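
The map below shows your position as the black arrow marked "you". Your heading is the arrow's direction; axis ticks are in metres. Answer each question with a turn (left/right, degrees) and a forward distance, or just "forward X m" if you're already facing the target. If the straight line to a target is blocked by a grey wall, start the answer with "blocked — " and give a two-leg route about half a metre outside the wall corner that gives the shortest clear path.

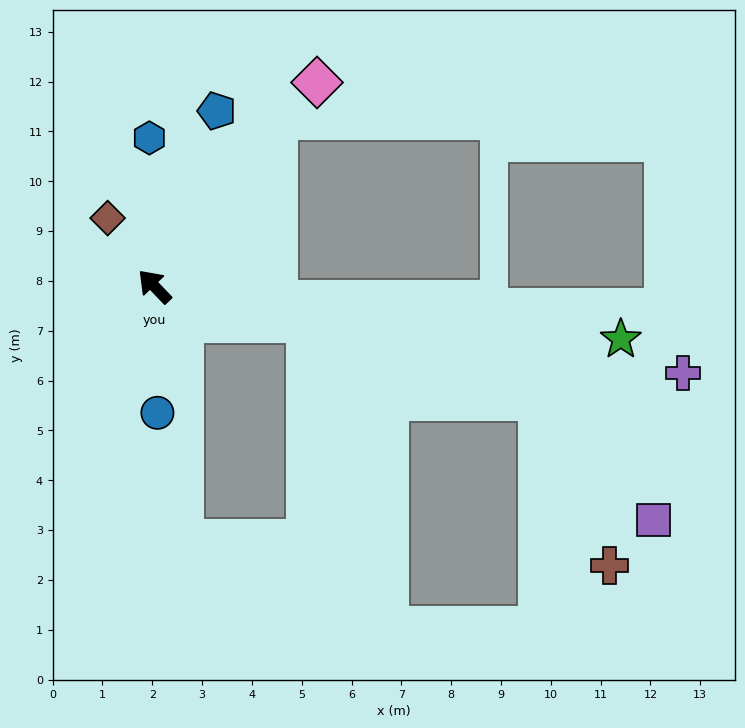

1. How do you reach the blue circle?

turn left 138°, forward 2.5 m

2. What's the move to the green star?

turn right 140°, forward 9.4 m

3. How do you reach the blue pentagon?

turn right 63°, forward 3.7 m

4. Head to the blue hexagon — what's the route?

turn right 42°, forward 3.0 m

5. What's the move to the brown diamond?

turn right 9°, forward 1.7 m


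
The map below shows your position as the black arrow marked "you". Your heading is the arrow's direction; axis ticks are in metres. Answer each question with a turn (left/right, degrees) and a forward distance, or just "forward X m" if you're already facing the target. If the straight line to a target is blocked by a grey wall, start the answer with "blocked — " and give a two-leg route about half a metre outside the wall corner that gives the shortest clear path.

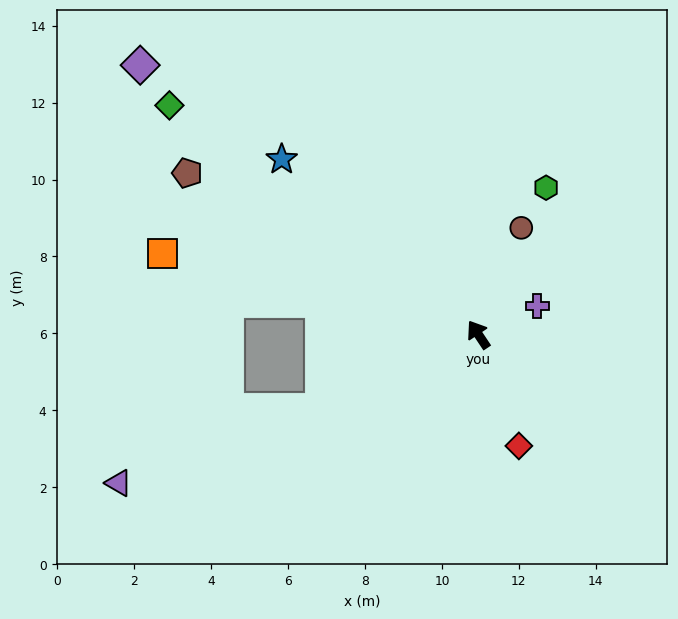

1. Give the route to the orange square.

turn left 42°, forward 8.5 m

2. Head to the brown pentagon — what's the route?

turn left 27°, forward 8.7 m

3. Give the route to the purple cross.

turn right 98°, forward 1.7 m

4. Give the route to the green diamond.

turn left 20°, forward 10.0 m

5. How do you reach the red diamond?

turn left 166°, forward 3.1 m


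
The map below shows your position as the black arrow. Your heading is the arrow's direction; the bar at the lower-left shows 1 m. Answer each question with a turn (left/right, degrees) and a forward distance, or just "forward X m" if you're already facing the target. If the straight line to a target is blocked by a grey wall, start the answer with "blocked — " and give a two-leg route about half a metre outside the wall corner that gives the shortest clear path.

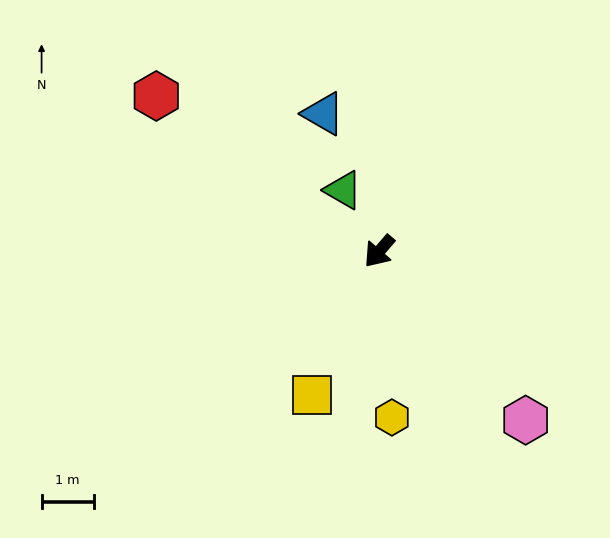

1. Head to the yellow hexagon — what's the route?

turn left 45°, forward 3.2 m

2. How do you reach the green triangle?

turn right 109°, forward 1.4 m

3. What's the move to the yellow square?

turn left 16°, forward 3.0 m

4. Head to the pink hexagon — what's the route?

turn left 82°, forward 4.3 m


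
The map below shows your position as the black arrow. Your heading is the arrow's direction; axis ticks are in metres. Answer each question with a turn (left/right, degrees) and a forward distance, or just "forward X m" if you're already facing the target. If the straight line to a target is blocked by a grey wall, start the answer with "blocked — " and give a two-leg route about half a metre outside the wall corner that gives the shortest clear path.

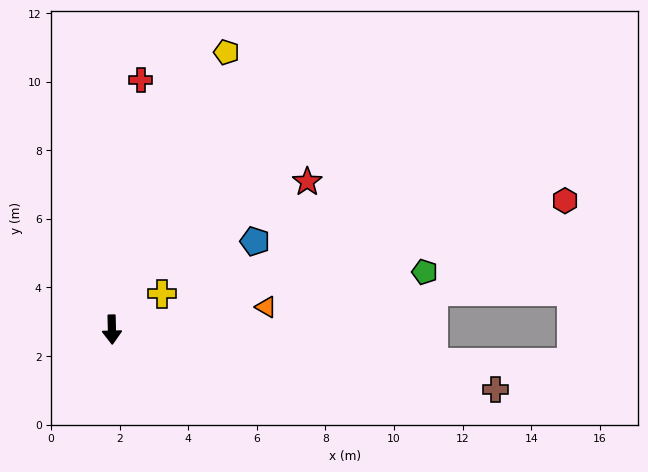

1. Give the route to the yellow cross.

turn left 124°, forward 1.8 m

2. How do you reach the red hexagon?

turn left 104°, forward 13.7 m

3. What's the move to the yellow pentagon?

turn left 156°, forward 8.8 m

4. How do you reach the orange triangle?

turn left 97°, forward 4.5 m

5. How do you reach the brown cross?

turn left 80°, forward 11.3 m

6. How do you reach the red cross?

turn left 172°, forward 7.3 m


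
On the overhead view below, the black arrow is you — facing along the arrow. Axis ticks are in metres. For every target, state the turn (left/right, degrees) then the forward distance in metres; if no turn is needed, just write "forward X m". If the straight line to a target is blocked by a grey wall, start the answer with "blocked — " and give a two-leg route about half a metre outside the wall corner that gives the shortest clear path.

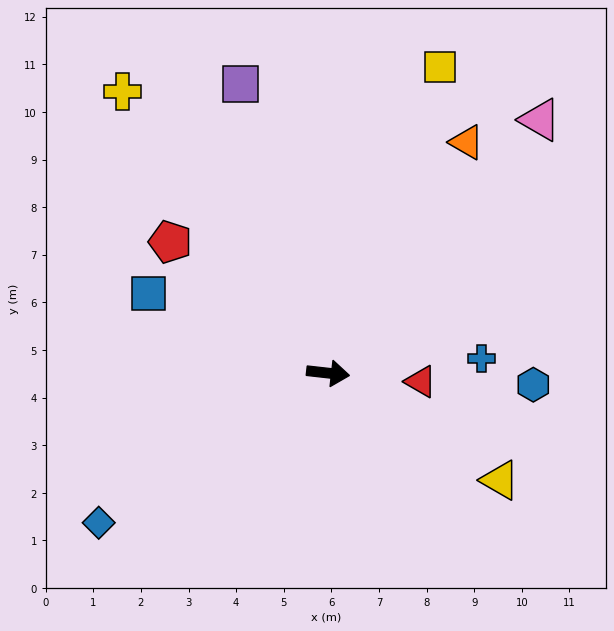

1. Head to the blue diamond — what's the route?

turn right 140°, forward 5.8 m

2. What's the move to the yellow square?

turn left 76°, forward 6.8 m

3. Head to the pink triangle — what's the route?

turn left 56°, forward 6.9 m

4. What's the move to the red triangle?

forward 2.0 m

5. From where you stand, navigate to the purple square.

turn left 113°, forward 6.3 m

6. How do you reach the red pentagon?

turn left 147°, forward 4.3 m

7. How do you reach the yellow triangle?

turn right 26°, forward 4.3 m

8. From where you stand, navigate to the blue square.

turn left 162°, forward 4.1 m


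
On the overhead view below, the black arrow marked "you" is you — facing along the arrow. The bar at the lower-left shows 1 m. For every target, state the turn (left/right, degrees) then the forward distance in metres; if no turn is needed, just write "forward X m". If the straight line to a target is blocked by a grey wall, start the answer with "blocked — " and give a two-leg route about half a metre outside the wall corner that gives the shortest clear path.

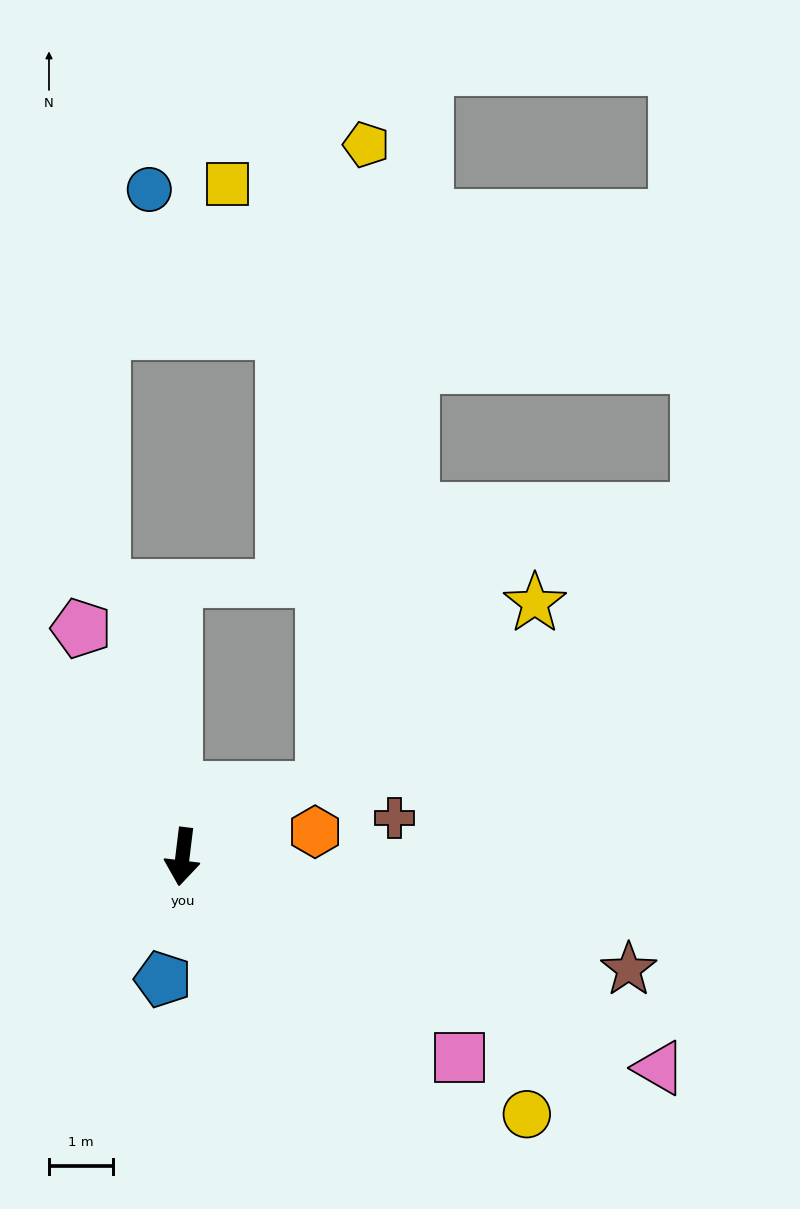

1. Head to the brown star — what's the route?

turn left 83°, forward 7.2 m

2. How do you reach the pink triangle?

turn left 73°, forward 8.2 m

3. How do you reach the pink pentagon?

turn right 149°, forward 3.9 m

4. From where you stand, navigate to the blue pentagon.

turn right 2°, forward 1.9 m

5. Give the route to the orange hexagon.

turn left 108°, forward 2.1 m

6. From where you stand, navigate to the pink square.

turn left 61°, forward 5.4 m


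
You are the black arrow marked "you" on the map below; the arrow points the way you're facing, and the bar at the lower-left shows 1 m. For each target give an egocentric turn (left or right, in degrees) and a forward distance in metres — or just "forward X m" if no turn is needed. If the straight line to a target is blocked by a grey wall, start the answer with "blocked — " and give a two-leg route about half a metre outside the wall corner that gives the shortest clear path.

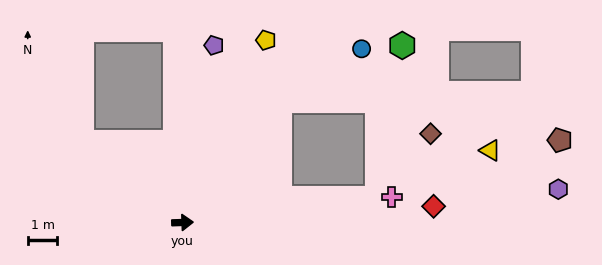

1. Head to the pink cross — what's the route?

turn left 5°, forward 7.1 m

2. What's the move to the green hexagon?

blocked — turn left 49°, forward 5.3 m, then turn right 26°, forward 4.5 m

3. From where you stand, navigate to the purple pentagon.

turn left 78°, forward 6.1 m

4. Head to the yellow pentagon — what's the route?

turn left 63°, forward 6.8 m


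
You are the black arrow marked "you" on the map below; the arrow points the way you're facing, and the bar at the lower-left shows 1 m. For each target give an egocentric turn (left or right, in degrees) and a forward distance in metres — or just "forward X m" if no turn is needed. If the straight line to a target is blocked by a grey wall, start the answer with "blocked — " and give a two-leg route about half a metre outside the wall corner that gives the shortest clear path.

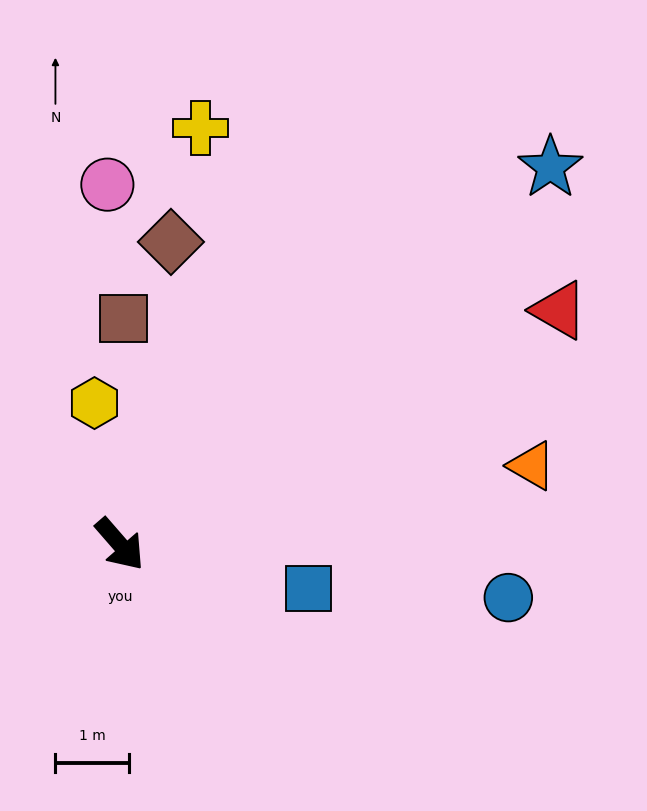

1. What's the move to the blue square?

turn left 36°, forward 2.6 m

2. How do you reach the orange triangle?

turn left 60°, forward 5.7 m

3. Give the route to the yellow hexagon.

turn left 149°, forward 1.9 m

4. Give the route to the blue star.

turn left 90°, forward 7.7 m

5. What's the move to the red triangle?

turn left 77°, forward 6.7 m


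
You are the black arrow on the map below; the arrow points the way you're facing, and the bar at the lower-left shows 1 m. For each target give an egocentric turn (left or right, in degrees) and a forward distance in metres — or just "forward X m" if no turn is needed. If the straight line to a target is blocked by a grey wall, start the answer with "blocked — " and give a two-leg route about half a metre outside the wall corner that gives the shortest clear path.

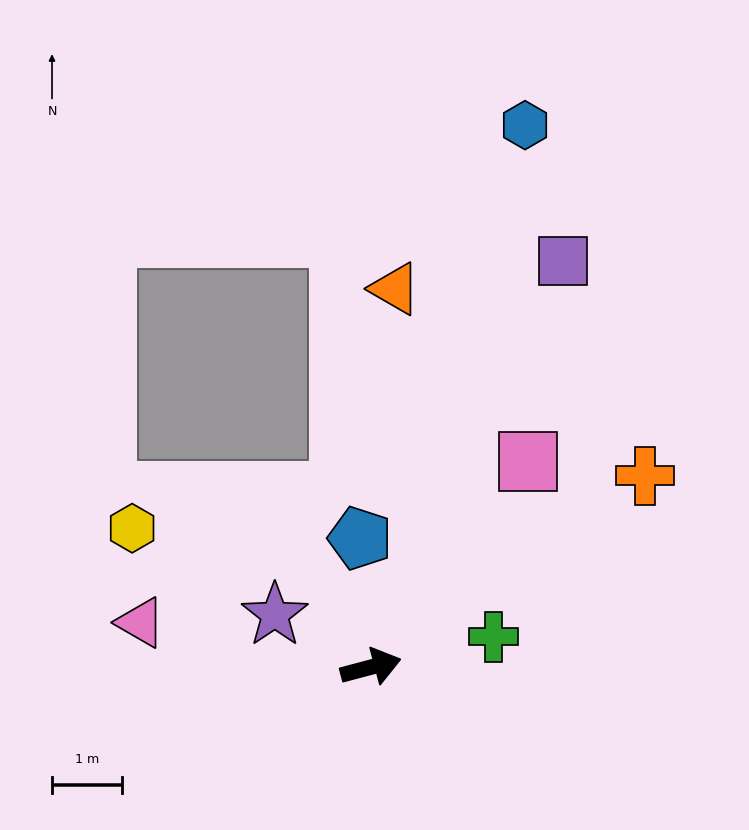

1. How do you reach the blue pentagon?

turn left 80°, forward 1.9 m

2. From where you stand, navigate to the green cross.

forward 1.8 m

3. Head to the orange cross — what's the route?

turn left 20°, forward 4.8 m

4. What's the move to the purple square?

turn left 50°, forward 6.4 m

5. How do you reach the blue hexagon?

turn left 59°, forward 8.1 m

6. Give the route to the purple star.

turn left 137°, forward 1.6 m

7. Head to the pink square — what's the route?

turn left 38°, forward 3.7 m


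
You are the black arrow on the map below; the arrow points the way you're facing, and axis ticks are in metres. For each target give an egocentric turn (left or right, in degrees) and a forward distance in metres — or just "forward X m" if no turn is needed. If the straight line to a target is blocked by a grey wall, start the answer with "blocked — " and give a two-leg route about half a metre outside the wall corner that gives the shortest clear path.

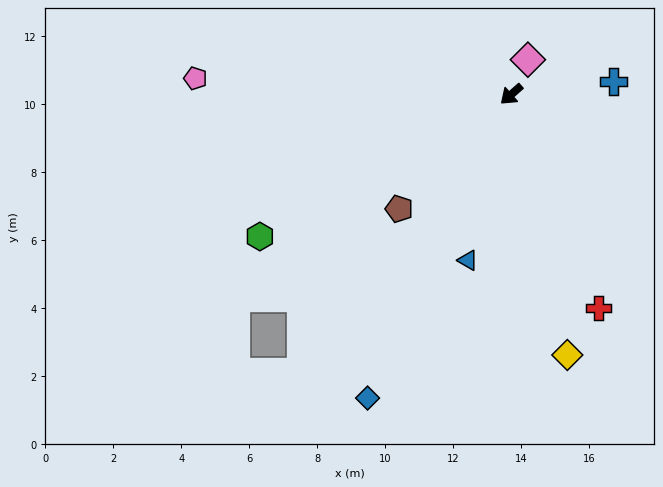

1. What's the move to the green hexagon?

turn right 12°, forward 8.5 m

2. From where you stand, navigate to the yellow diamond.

turn left 61°, forward 7.8 m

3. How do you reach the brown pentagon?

turn left 4°, forward 4.7 m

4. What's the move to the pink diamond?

turn right 157°, forward 1.1 m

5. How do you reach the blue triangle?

turn left 34°, forward 5.0 m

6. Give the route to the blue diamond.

turn left 23°, forward 9.9 m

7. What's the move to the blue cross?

turn left 146°, forward 3.0 m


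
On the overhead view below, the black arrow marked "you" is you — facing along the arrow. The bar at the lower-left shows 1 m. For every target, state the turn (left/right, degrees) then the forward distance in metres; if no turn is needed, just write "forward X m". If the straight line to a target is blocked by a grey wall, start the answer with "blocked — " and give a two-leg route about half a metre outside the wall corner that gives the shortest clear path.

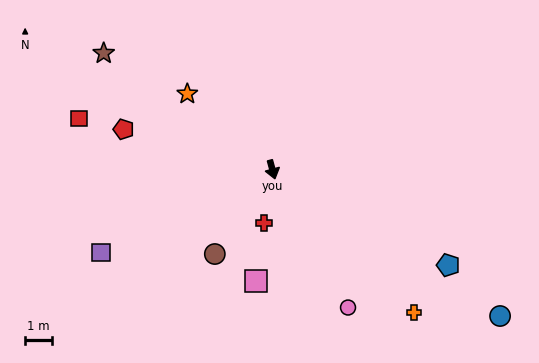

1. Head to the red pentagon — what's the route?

turn right 120°, forward 5.8 m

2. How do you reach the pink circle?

turn left 14°, forward 6.0 m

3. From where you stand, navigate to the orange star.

turn right 147°, forward 4.3 m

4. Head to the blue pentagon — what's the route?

turn left 46°, forward 7.6 m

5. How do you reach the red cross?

turn right 24°, forward 2.1 m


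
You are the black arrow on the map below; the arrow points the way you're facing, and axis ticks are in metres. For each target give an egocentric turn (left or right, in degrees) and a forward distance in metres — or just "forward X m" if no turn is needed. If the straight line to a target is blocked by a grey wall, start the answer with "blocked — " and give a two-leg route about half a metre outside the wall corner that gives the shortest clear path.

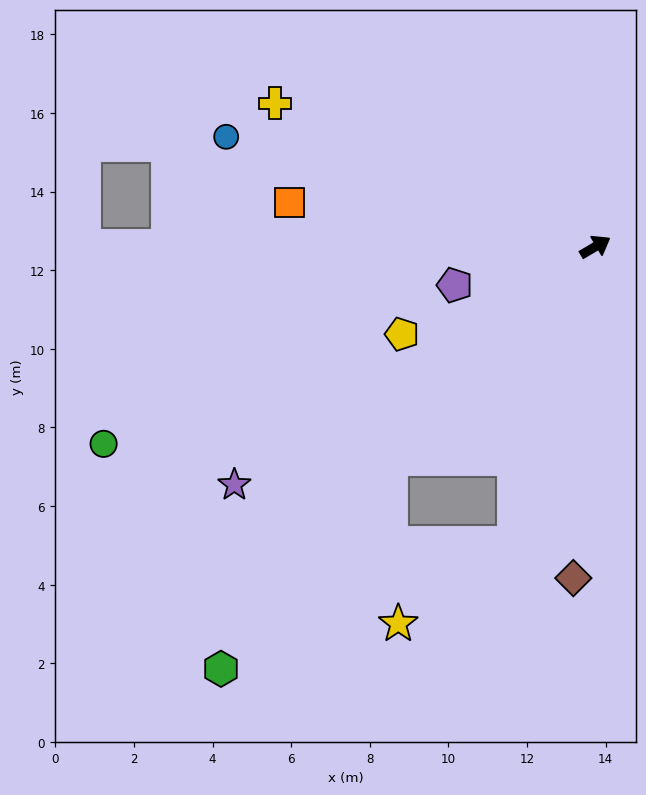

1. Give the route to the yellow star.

blocked — turn right 136°, forward 7.8 m, then turn right 39°, forward 3.6 m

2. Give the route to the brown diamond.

turn right 124°, forward 8.4 m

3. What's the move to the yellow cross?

turn left 125°, forward 8.9 m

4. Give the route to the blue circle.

turn left 133°, forward 9.8 m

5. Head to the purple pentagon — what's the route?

turn left 165°, forward 3.7 m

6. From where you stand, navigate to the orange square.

turn left 141°, forward 7.9 m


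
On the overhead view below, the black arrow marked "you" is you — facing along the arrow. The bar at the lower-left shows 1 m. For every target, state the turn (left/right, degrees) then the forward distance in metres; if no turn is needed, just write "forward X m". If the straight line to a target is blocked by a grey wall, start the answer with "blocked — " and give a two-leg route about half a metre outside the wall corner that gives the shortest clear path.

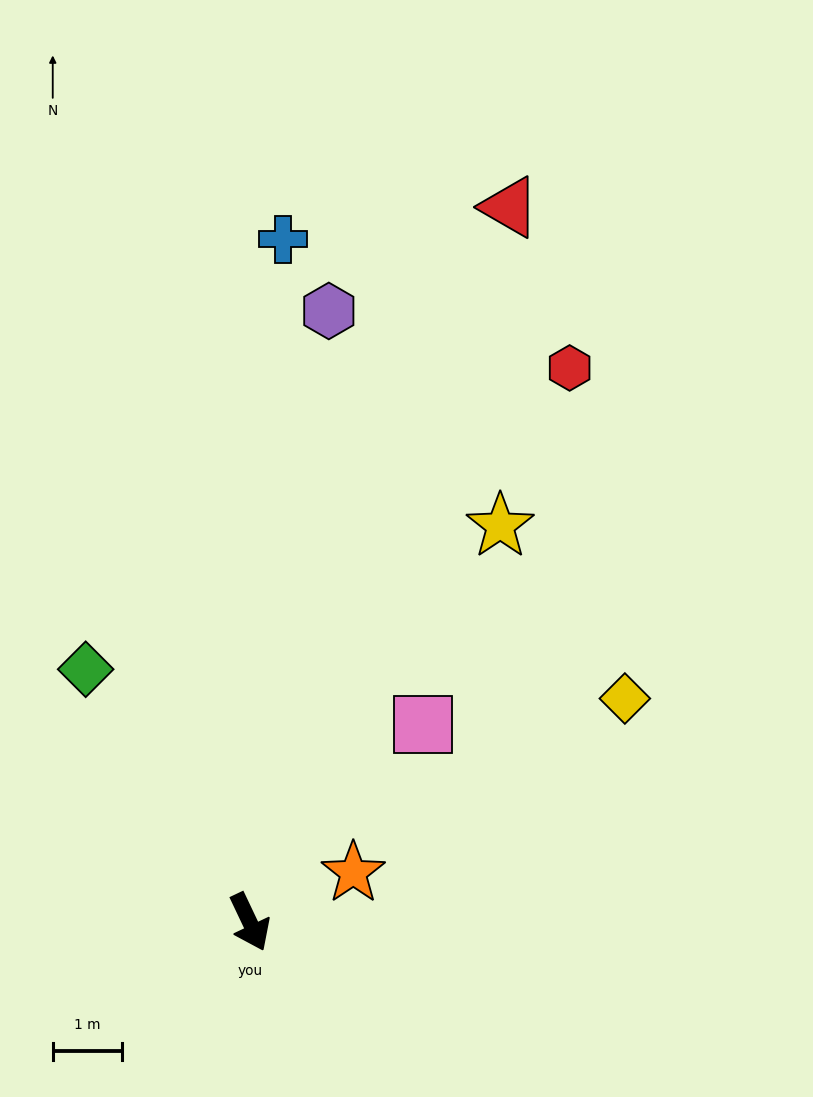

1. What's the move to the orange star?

turn left 90°, forward 1.6 m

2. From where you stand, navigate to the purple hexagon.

turn left 147°, forward 8.9 m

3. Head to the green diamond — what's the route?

turn right 172°, forward 4.3 m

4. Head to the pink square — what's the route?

turn left 113°, forward 3.8 m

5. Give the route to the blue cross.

turn left 152°, forward 9.8 m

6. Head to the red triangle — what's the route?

turn left 135°, forward 10.9 m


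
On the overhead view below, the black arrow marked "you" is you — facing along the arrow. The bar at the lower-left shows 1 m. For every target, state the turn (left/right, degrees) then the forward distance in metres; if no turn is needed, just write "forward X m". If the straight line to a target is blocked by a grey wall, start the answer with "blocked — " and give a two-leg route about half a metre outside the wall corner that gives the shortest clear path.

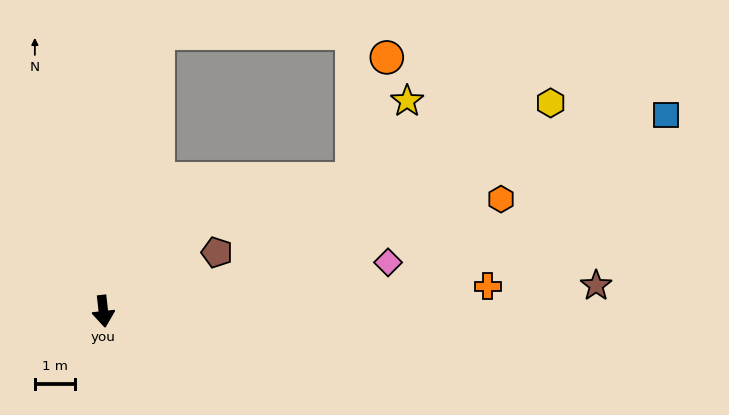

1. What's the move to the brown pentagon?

turn left 111°, forward 3.2 m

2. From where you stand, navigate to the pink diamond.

turn left 93°, forward 7.2 m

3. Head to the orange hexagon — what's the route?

turn left 99°, forward 10.3 m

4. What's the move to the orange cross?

turn left 87°, forward 9.6 m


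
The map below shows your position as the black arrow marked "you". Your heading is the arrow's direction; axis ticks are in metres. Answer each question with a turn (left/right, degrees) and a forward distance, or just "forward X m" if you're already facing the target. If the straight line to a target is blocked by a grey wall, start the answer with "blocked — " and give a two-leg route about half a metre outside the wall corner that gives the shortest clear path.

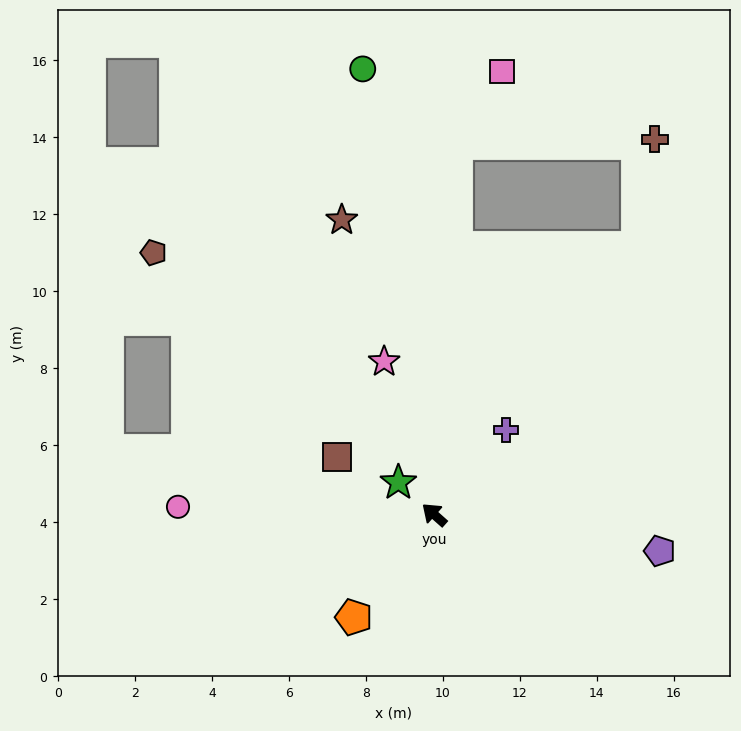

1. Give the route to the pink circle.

turn left 40°, forward 6.7 m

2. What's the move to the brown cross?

blocked — turn right 52°, forward 9.7 m, then turn right 85°, forward 5.2 m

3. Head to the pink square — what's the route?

blocked — turn right 52°, forward 9.7 m, then turn right 29°, forward 2.2 m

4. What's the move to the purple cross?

turn right 89°, forward 2.9 m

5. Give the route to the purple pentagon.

turn right 148°, forward 5.9 m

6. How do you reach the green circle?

turn right 39°, forward 11.7 m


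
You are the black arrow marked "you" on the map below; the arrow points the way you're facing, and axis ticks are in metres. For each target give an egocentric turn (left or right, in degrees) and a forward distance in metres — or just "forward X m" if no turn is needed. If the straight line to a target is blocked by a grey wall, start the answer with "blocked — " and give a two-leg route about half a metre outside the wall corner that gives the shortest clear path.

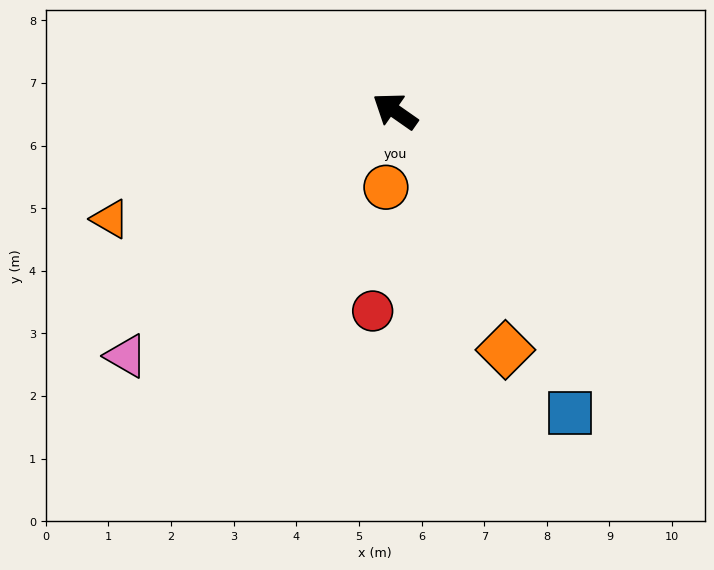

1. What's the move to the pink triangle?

turn left 77°, forward 5.8 m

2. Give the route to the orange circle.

turn left 118°, forward 1.2 m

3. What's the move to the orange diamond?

turn left 150°, forward 4.2 m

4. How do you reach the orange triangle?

turn left 56°, forward 4.9 m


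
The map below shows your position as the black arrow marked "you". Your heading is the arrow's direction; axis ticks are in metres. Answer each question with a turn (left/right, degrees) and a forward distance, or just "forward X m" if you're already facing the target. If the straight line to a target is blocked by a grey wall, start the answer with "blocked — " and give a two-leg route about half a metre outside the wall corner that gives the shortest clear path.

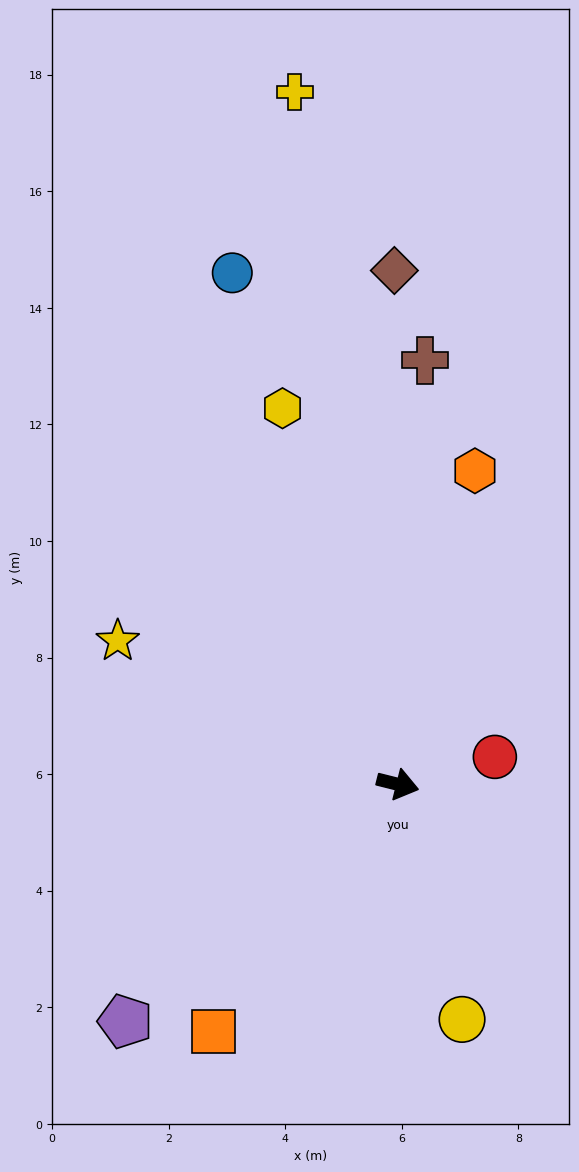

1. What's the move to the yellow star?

turn left 167°, forward 5.4 m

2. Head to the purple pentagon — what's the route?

turn right 125°, forward 6.2 m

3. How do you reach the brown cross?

turn left 100°, forward 7.3 m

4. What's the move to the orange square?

turn right 113°, forward 5.3 m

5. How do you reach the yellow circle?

turn right 61°, forward 4.2 m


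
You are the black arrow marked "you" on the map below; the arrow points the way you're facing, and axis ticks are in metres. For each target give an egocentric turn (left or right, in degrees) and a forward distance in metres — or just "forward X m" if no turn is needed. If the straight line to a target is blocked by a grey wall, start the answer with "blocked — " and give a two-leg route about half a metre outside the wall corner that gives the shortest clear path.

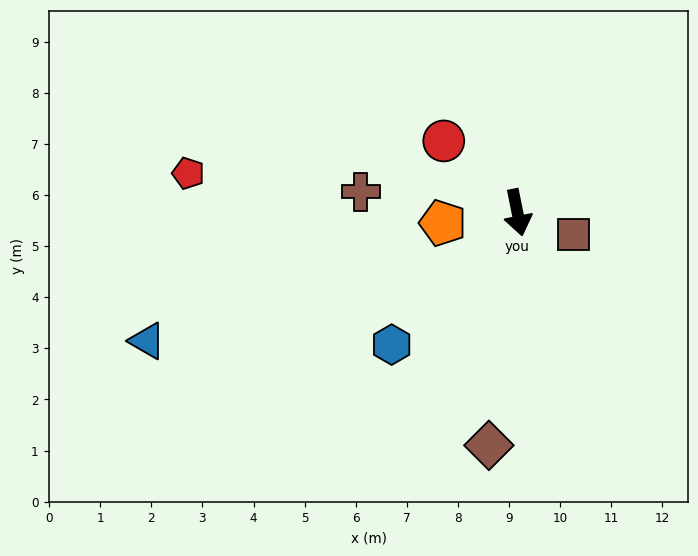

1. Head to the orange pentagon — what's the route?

turn right 93°, forward 1.5 m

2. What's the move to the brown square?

turn left 57°, forward 1.2 m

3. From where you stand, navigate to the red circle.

turn right 146°, forward 2.0 m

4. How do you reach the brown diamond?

turn right 18°, forward 4.6 m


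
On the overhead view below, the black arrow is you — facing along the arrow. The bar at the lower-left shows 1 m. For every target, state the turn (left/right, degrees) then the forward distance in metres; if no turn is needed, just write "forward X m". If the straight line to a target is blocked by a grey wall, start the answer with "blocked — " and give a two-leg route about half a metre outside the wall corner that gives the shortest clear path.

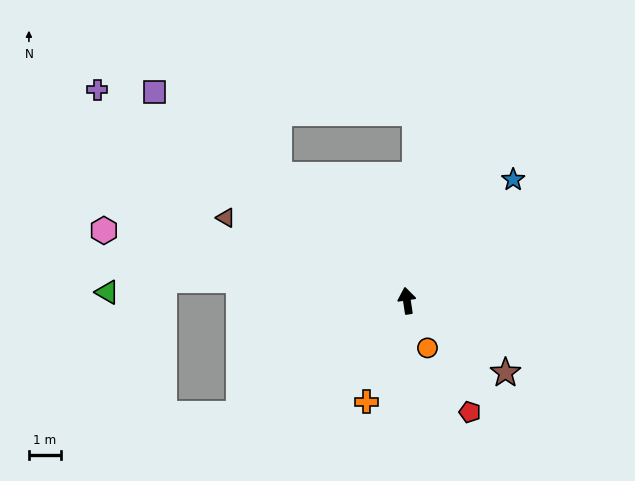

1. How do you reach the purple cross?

turn left 47°, forward 11.7 m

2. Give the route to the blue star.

turn right 50°, forward 5.0 m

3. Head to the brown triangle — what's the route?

turn left 57°, forward 6.2 m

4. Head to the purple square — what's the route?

turn left 42°, forward 10.2 m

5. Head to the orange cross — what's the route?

turn left 150°, forward 3.4 m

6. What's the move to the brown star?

turn right 135°, forward 3.8 m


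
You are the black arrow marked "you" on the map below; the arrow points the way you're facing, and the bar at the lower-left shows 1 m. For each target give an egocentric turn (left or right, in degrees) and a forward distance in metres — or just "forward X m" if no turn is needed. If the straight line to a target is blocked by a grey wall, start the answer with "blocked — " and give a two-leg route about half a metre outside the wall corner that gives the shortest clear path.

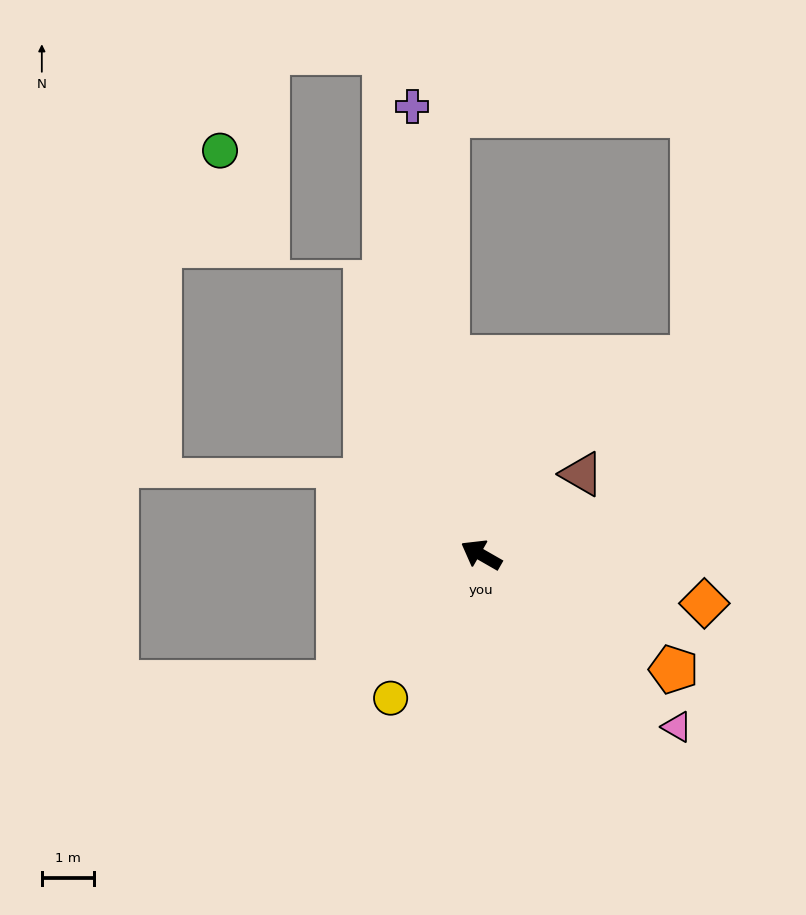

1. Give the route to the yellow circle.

turn left 88°, forward 3.3 m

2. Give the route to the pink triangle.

turn left 168°, forward 5.0 m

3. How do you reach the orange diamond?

turn right 162°, forward 4.4 m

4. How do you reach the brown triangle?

turn right 111°, forward 2.5 m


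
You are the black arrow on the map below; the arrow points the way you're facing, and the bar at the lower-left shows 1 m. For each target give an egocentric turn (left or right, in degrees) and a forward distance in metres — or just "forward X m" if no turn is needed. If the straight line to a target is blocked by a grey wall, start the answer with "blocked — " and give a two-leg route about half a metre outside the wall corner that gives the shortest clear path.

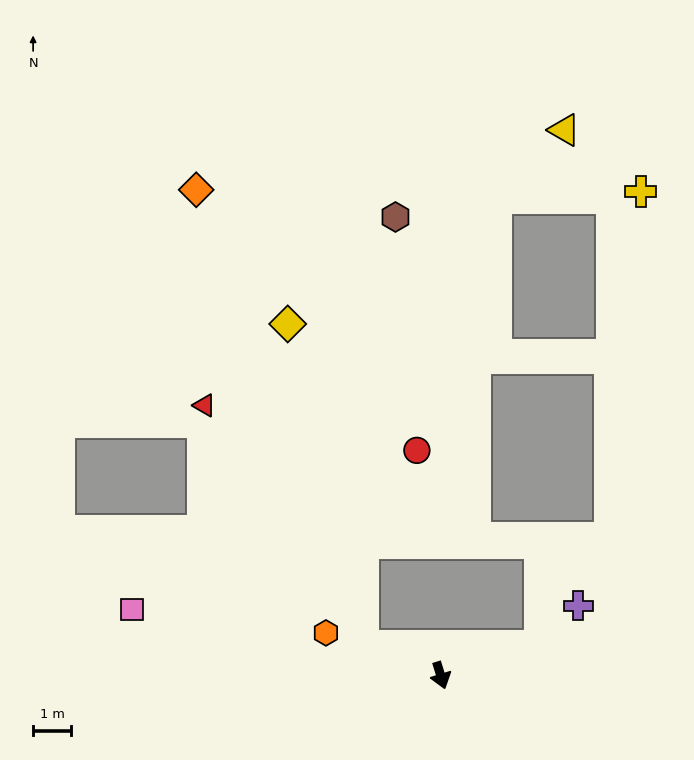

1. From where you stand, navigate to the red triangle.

blocked — turn right 127°, forward 2.2 m, then turn right 37°, forward 7.6 m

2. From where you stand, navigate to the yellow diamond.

blocked — turn right 127°, forward 2.2 m, then turn right 57°, forward 8.7 m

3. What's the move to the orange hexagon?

turn right 127°, forward 3.2 m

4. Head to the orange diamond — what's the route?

blocked — turn right 127°, forward 2.2 m, then turn right 50°, forward 12.8 m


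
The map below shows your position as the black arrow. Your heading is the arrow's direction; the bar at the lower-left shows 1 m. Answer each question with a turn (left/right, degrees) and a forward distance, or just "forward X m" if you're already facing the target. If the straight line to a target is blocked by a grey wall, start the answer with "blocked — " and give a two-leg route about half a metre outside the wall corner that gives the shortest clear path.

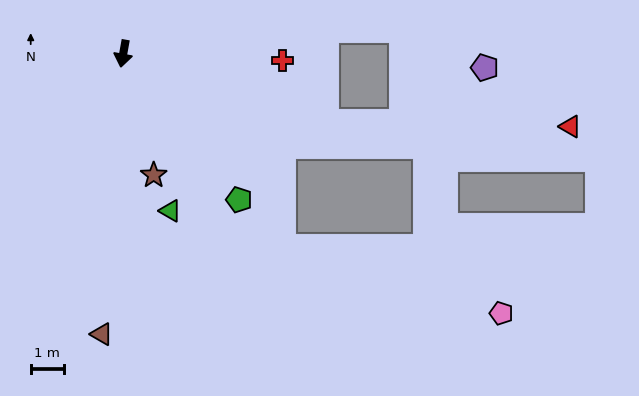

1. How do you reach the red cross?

turn left 98°, forward 4.8 m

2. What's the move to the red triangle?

blocked — turn left 81°, forward 6.4 m, then turn left 18°, forward 7.3 m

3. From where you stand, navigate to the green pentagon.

turn left 49°, forward 5.6 m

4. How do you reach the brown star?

turn left 24°, forward 3.7 m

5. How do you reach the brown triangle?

turn left 6°, forward 8.4 m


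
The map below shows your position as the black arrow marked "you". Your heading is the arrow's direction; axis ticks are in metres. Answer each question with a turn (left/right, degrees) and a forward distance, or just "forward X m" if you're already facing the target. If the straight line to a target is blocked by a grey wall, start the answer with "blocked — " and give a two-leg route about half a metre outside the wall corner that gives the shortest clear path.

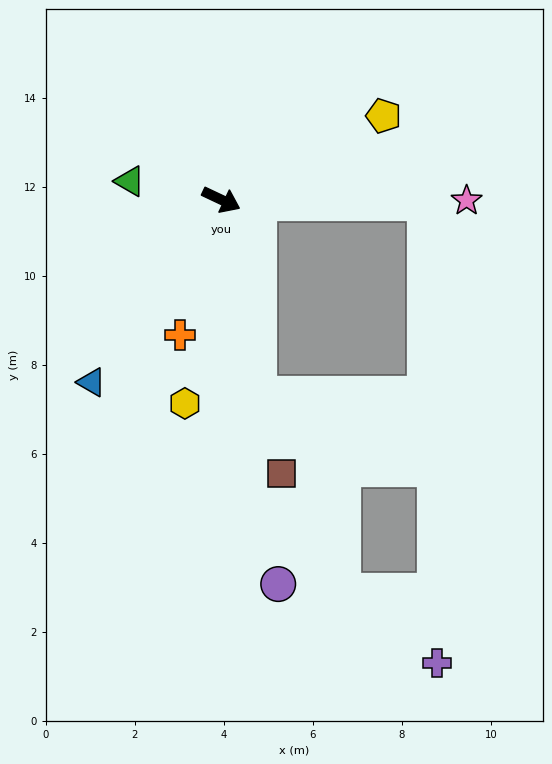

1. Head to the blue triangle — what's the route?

turn right 100°, forward 5.0 m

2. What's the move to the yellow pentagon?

turn left 53°, forward 4.1 m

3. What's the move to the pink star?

turn left 25°, forward 5.5 m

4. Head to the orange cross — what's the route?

turn right 82°, forward 3.2 m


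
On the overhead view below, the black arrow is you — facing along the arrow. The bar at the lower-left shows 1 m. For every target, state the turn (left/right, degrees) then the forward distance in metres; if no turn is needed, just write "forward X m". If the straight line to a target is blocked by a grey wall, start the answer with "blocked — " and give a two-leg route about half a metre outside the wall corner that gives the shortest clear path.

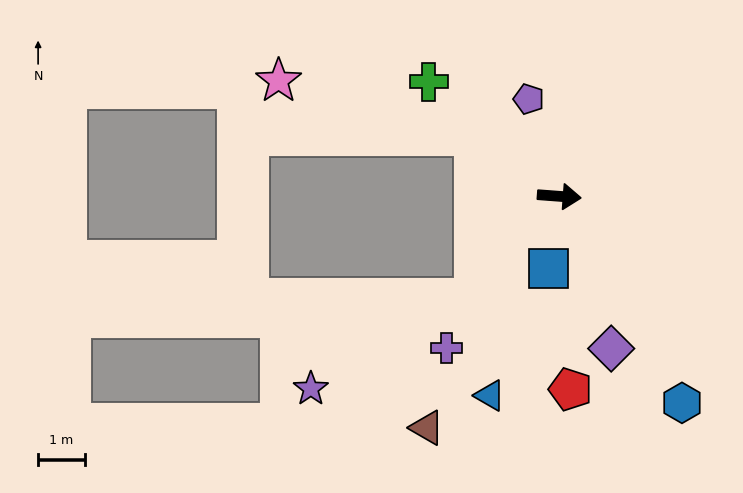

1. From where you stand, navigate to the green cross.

turn left 143°, forward 3.7 m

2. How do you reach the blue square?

turn right 94°, forward 1.6 m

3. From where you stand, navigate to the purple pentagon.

turn left 112°, forward 2.2 m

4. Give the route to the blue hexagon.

turn right 55°, forward 5.2 m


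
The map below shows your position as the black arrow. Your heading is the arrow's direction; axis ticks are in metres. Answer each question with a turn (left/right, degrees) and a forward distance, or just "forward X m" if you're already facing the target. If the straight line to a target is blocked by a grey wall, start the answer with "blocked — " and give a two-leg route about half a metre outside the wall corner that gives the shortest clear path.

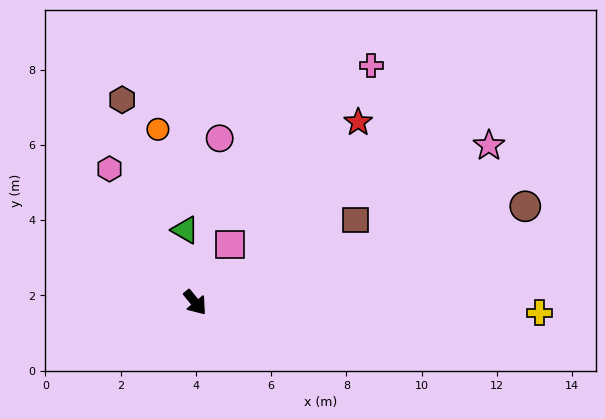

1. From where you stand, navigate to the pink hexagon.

turn left 173°, forward 4.2 m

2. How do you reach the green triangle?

turn left 149°, forward 1.9 m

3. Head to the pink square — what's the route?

turn left 110°, forward 1.8 m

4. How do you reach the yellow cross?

turn left 49°, forward 9.2 m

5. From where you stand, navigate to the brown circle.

turn left 67°, forward 9.1 m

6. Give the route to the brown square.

turn left 78°, forward 4.8 m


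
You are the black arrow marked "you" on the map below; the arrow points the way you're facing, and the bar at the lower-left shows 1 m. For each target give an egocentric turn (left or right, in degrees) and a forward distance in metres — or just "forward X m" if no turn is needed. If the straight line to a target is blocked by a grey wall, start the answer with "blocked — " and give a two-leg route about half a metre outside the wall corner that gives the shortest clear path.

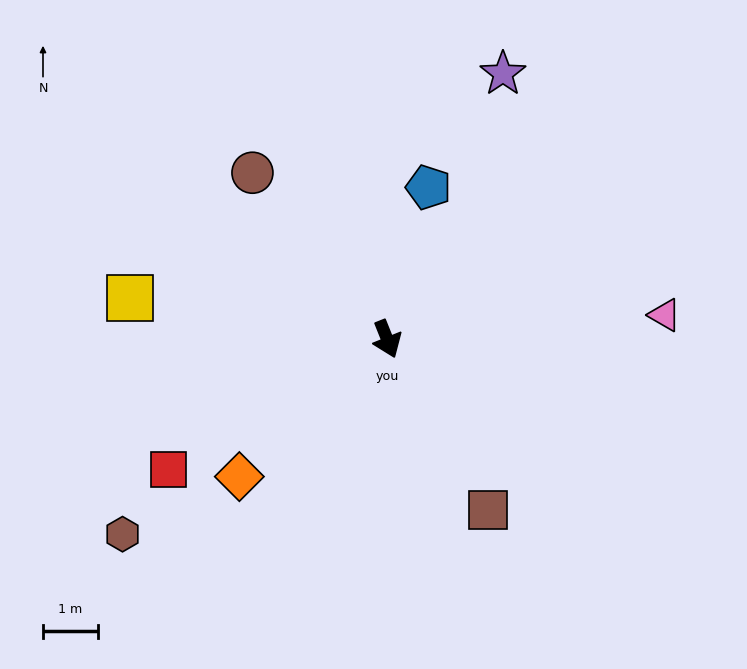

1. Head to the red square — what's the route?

turn right 81°, forward 4.6 m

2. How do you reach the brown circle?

turn right 163°, forward 3.9 m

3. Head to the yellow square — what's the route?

turn right 121°, forward 4.7 m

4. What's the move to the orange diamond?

turn right 69°, forward 3.7 m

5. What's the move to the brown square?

turn left 9°, forward 3.6 m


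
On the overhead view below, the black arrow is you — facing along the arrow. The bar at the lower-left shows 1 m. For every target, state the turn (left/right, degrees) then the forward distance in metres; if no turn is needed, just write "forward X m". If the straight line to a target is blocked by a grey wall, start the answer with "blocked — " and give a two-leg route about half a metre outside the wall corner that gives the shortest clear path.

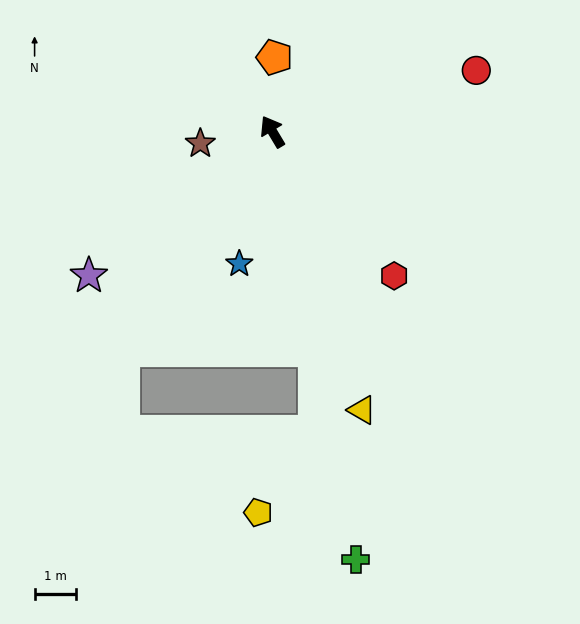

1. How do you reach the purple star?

turn left 97°, forward 5.6 m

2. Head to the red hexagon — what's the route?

turn right 171°, forward 4.5 m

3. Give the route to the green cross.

turn left 160°, forward 10.4 m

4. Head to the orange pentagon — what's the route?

turn right 32°, forward 1.8 m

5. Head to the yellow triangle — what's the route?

turn left 167°, forward 7.0 m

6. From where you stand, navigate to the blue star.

turn left 135°, forward 3.3 m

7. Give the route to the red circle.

turn right 104°, forward 5.1 m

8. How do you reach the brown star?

turn left 69°, forward 1.7 m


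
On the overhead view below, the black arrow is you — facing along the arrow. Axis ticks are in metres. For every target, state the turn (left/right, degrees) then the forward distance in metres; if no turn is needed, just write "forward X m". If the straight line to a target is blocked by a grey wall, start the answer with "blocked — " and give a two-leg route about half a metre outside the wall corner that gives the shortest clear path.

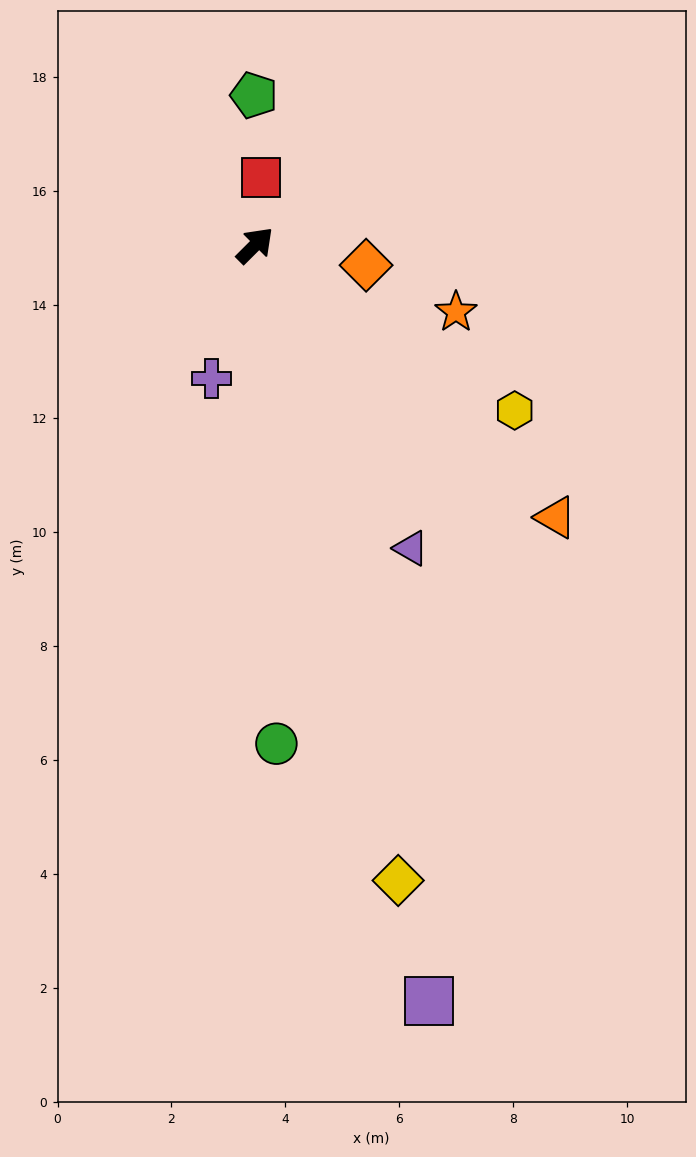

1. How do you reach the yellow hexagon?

turn right 77°, forward 5.4 m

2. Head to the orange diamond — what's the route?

turn right 55°, forward 2.0 m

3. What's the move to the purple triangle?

turn right 108°, forward 6.0 m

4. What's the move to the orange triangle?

turn right 87°, forward 7.1 m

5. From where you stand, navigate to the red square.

turn left 40°, forward 1.2 m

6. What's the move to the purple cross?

turn right 153°, forward 2.5 m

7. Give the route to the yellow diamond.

turn right 122°, forward 11.4 m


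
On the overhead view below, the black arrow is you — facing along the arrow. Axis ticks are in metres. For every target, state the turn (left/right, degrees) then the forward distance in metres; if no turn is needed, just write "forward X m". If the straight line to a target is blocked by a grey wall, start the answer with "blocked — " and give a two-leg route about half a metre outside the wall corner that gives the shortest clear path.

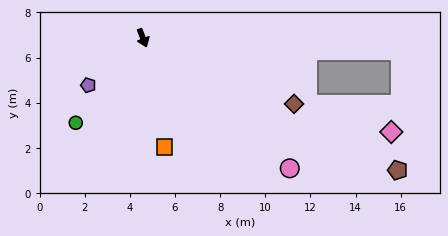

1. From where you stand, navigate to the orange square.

turn right 10°, forward 4.9 m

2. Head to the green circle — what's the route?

turn right 60°, forward 4.8 m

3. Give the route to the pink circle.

turn left 27°, forward 8.7 m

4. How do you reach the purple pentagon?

turn right 70°, forward 3.2 m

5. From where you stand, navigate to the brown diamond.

turn left 45°, forward 7.3 m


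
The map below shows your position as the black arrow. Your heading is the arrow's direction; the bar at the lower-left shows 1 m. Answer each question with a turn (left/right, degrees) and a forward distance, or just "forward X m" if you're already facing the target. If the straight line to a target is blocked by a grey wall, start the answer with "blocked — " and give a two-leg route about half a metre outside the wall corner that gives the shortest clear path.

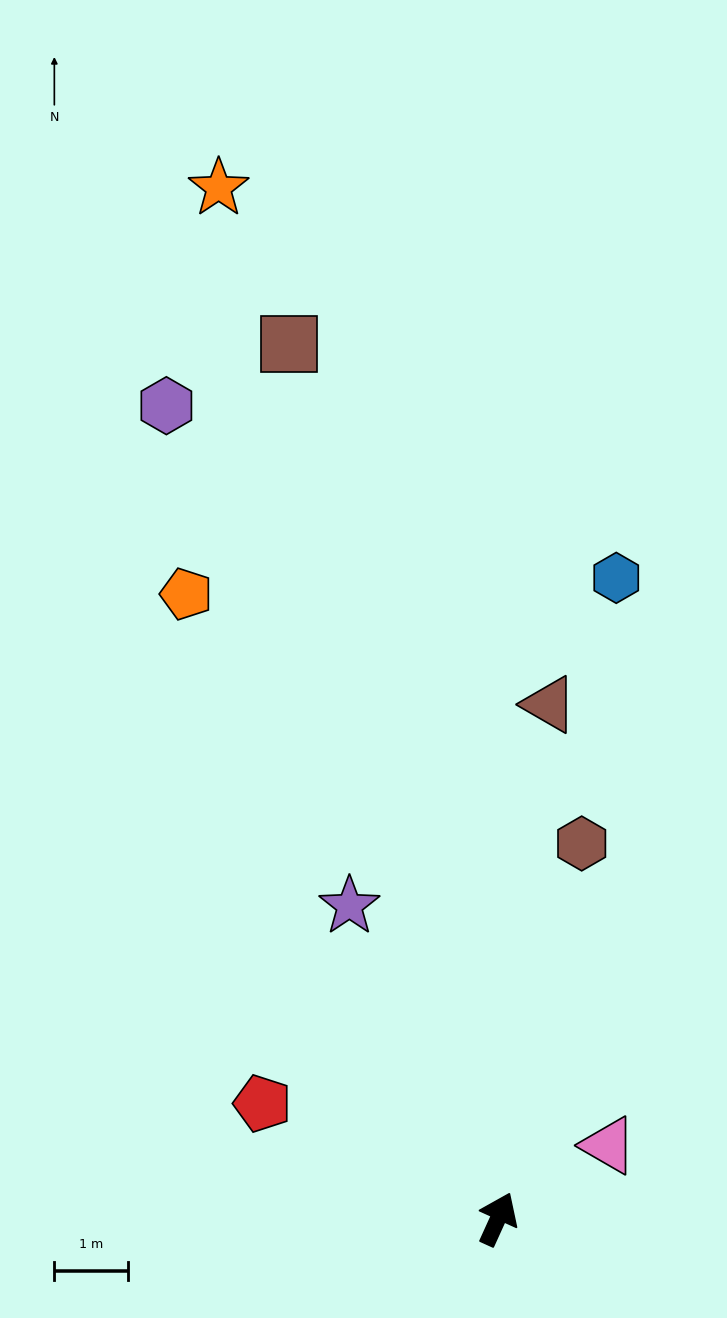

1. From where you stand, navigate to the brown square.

turn left 38°, forward 12.2 m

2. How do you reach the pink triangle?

turn right 32°, forward 1.8 m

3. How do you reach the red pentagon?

turn left 88°, forward 3.6 m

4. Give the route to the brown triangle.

turn left 19°, forward 7.0 m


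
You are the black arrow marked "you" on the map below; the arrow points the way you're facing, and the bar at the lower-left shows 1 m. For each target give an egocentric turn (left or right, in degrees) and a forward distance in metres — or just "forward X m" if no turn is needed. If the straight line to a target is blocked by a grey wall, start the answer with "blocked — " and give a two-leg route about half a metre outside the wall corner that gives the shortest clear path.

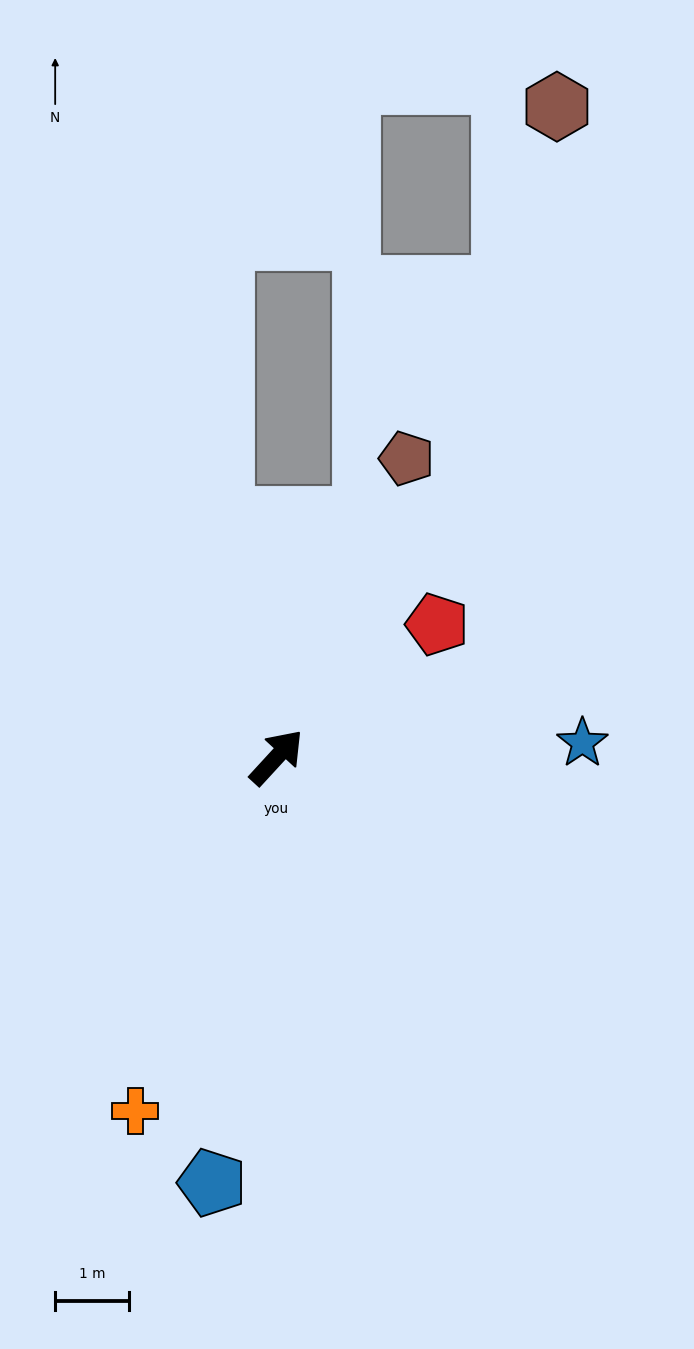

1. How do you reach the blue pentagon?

turn right 146°, forward 5.8 m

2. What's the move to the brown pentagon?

turn left 19°, forward 4.4 m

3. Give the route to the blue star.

turn right 45°, forward 4.2 m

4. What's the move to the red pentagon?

turn right 8°, forward 2.8 m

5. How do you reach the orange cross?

turn right 159°, forward 5.2 m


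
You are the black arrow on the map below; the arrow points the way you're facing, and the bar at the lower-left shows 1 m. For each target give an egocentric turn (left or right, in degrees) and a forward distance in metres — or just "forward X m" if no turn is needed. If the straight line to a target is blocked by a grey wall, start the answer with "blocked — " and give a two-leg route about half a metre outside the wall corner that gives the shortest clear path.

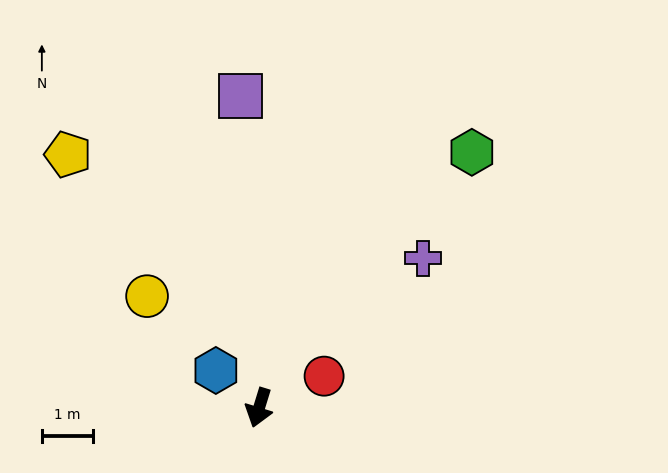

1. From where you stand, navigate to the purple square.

turn right 160°, forward 6.1 m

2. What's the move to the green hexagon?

turn left 157°, forward 6.4 m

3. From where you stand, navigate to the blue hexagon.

turn right 114°, forward 1.1 m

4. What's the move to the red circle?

turn left 133°, forward 1.4 m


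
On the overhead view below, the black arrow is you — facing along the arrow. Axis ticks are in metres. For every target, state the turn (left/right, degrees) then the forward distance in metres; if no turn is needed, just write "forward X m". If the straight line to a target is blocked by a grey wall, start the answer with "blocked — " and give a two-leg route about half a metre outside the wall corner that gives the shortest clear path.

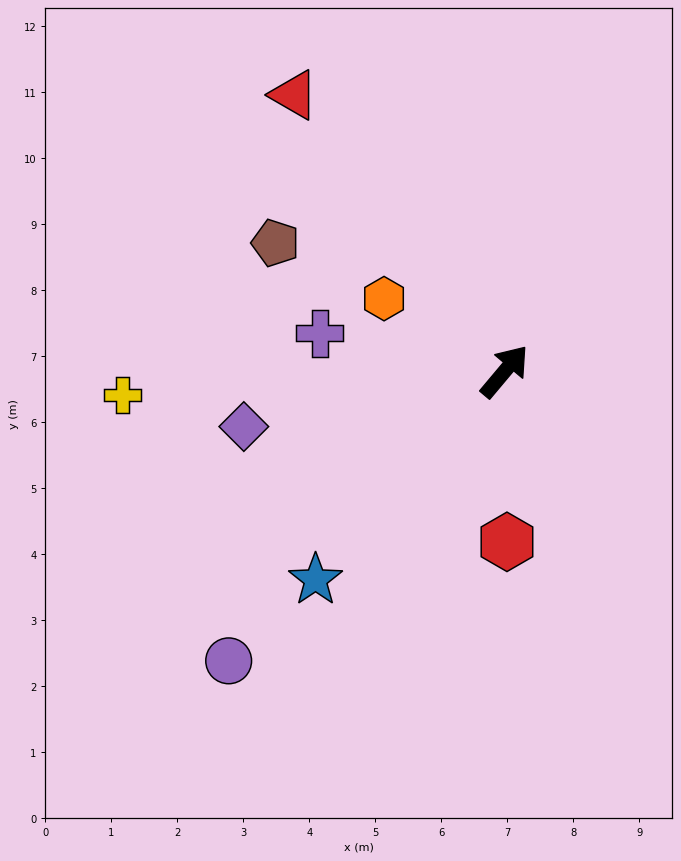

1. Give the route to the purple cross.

turn left 118°, forward 2.9 m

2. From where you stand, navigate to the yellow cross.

turn left 134°, forward 5.8 m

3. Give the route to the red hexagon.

turn right 139°, forward 2.6 m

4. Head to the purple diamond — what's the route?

turn left 142°, forward 4.0 m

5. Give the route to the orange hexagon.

turn left 99°, forward 2.1 m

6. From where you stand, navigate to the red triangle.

turn left 77°, forward 5.3 m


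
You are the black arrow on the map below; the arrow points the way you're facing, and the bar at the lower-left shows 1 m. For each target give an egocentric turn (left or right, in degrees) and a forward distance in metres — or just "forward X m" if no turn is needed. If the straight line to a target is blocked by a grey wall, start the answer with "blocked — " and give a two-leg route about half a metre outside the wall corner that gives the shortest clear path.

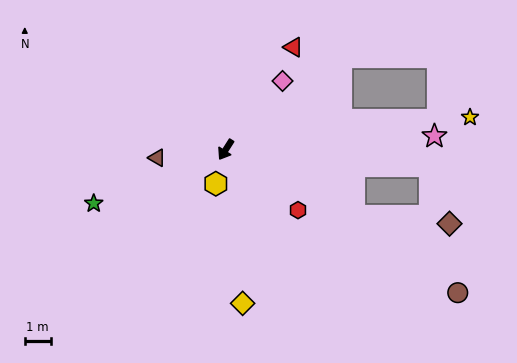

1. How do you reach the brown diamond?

blocked — turn left 95°, forward 5.6 m, then turn left 23°, forward 3.7 m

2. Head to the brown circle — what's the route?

turn left 91°, forward 10.6 m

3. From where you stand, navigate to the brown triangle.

turn right 51°, forward 2.7 m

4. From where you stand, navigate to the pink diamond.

turn left 173°, forward 3.5 m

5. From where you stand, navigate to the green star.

turn right 35°, forward 5.5 m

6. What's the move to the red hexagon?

turn left 83°, forward 3.6 m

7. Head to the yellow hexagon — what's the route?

turn left 16°, forward 1.4 m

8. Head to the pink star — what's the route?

turn left 126°, forward 8.1 m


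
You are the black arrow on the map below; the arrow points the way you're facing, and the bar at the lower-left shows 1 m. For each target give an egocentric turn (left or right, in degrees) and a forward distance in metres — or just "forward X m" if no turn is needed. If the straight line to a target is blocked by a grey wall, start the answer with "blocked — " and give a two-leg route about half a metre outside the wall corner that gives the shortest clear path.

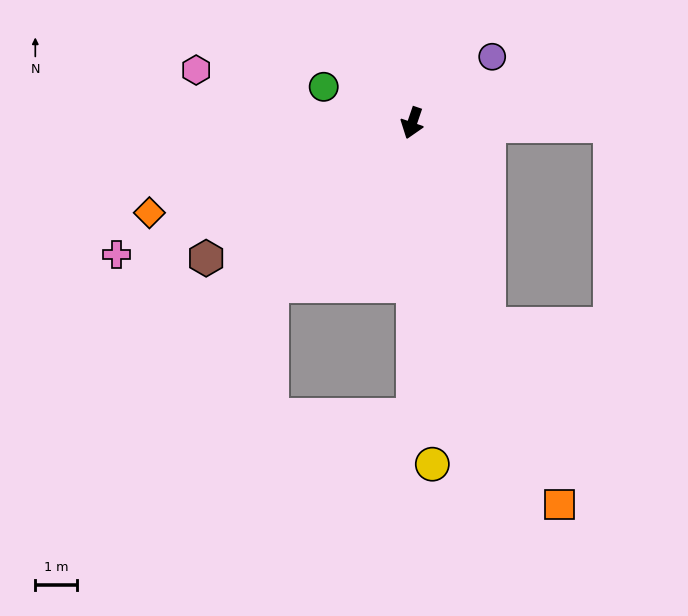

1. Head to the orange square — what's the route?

turn left 40°, forward 9.8 m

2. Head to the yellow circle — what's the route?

turn left 22°, forward 8.2 m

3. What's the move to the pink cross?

turn right 47°, forward 7.7 m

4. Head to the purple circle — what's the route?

turn left 148°, forward 2.5 m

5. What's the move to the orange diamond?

turn right 52°, forward 6.6 m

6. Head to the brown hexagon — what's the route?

turn right 38°, forward 5.9 m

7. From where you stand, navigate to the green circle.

turn right 93°, forward 2.3 m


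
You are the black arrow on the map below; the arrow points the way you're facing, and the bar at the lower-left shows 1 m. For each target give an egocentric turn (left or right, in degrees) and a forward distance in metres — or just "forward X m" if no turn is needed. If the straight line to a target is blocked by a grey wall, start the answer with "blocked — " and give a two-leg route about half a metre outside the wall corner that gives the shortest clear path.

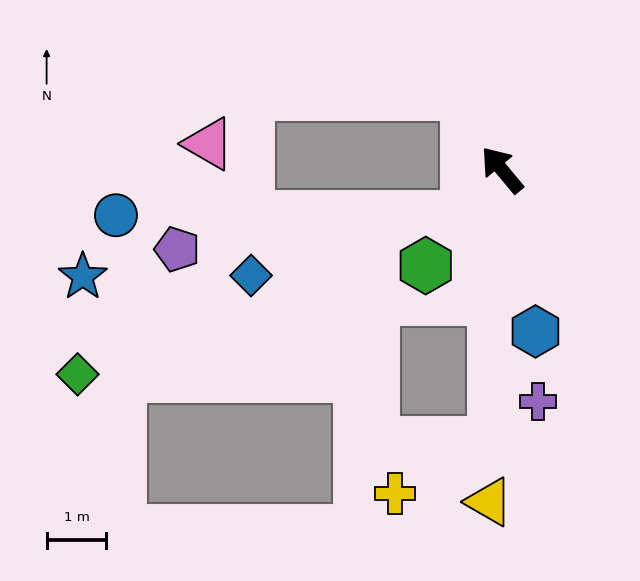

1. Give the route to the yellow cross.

blocked — turn left 138°, forward 4.6 m, then turn right 60°, forward 1.9 m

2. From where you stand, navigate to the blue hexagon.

turn left 152°, forward 2.8 m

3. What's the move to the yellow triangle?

turn left 138°, forward 5.6 m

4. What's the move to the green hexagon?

turn left 102°, forward 2.0 m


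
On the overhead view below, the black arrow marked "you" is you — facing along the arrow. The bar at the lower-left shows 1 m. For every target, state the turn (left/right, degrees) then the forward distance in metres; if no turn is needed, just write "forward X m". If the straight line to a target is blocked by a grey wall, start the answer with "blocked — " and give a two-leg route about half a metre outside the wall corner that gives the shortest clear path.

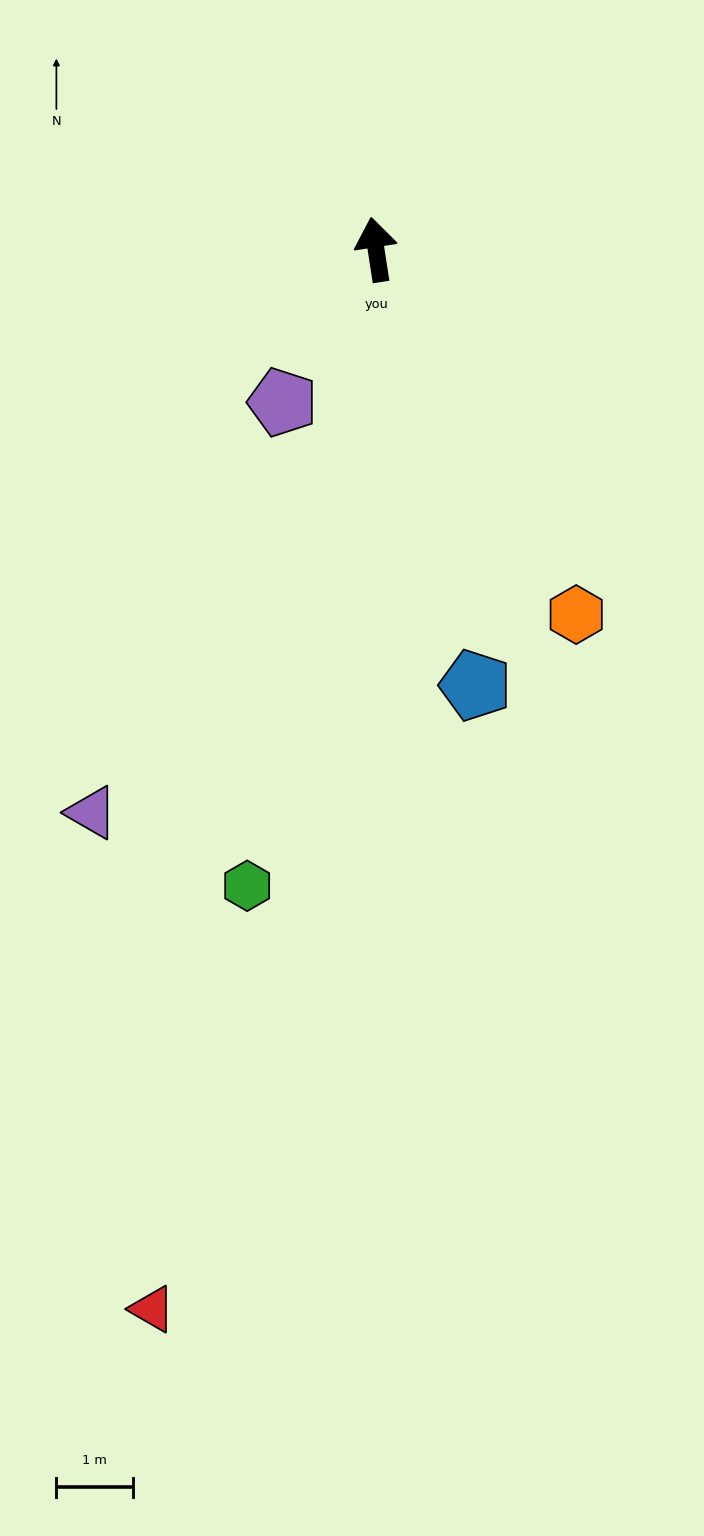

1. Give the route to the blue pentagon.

turn right 176°, forward 5.8 m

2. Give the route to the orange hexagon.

turn right 160°, forward 5.4 m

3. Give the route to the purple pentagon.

turn left 140°, forward 2.3 m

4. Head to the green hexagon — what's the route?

turn left 160°, forward 8.5 m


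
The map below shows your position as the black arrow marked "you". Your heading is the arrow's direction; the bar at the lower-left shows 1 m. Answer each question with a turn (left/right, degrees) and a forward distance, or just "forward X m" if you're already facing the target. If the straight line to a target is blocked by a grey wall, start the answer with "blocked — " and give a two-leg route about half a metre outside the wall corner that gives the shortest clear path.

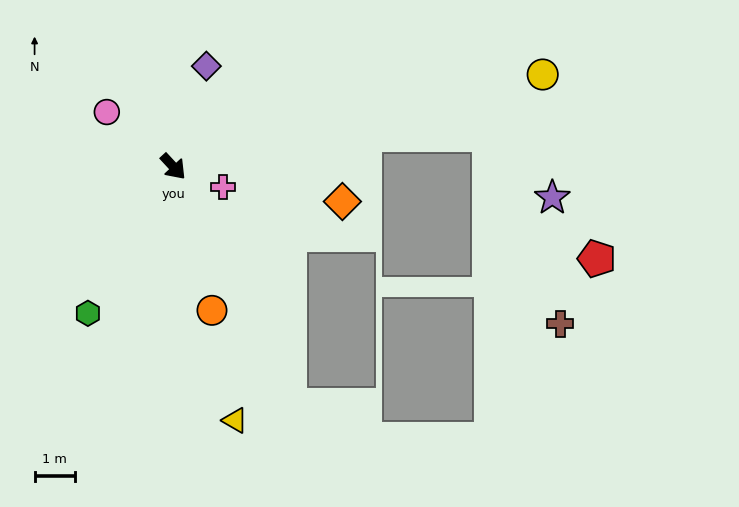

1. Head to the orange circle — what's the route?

turn right 28°, forward 3.7 m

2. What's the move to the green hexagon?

turn right 73°, forward 4.2 m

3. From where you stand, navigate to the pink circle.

turn right 172°, forward 2.1 m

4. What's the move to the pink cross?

turn left 25°, forward 1.3 m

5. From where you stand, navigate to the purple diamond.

turn left 119°, forward 2.6 m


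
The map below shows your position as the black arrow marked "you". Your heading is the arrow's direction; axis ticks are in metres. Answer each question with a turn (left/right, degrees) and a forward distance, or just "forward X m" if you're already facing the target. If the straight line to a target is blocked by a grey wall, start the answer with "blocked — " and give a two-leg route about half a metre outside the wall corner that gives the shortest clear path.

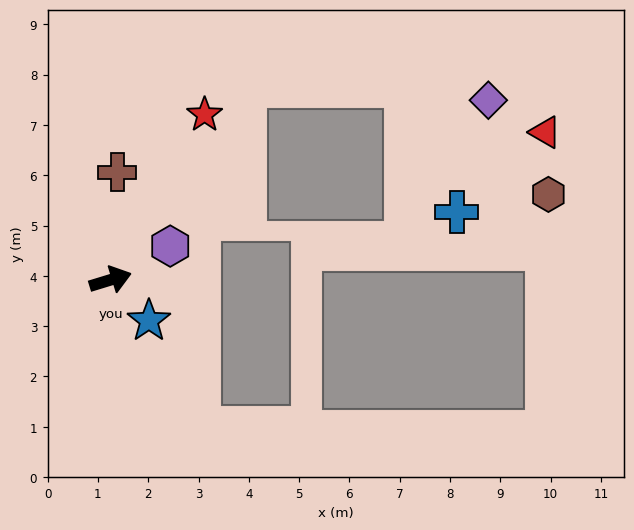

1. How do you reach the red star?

turn left 43°, forward 3.8 m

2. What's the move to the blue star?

turn right 64°, forward 1.1 m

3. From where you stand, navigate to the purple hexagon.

turn left 12°, forward 1.4 m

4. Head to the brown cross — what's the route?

turn left 69°, forward 2.1 m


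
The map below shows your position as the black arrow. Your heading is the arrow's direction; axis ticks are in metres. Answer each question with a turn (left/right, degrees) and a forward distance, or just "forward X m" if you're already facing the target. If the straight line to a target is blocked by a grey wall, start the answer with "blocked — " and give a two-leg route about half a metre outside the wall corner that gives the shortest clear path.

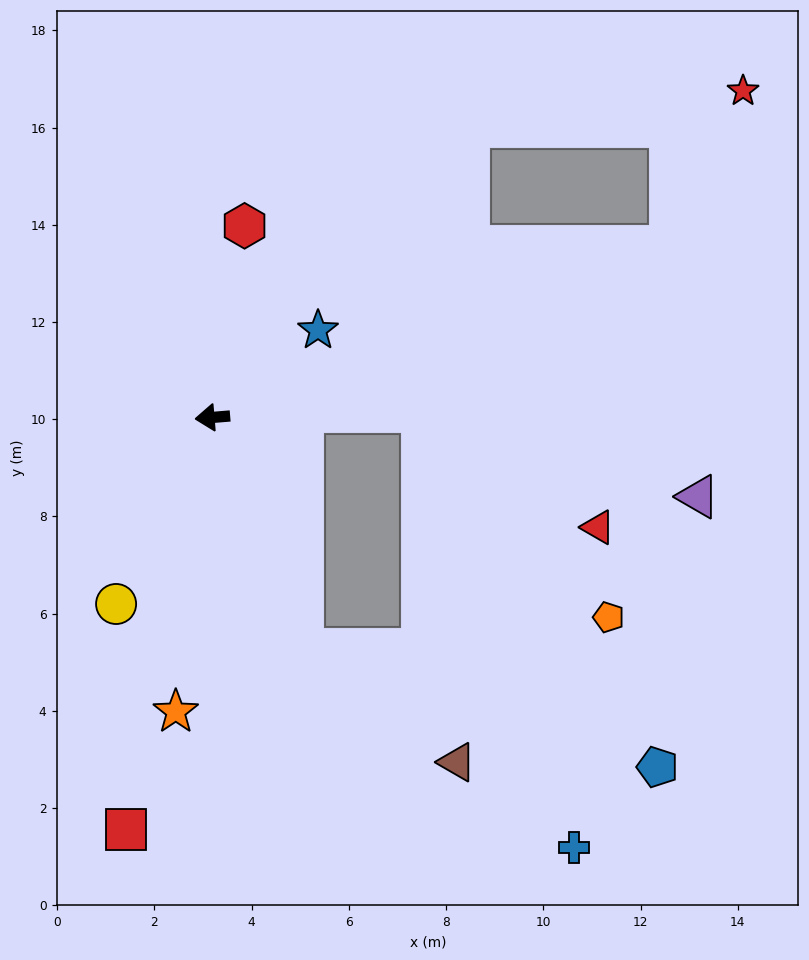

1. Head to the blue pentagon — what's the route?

blocked — turn left 107°, forward 5.1 m, then turn left 50°, forward 7.7 m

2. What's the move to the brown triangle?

blocked — turn left 107°, forward 5.1 m, then turn left 32°, forward 3.9 m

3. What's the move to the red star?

blocked — turn right 164°, forward 10.1 m, then turn left 44°, forward 3.5 m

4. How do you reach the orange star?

turn left 78°, forward 6.1 m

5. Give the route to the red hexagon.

turn right 104°, forward 4.0 m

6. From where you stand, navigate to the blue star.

turn right 145°, forward 2.8 m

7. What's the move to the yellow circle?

turn left 58°, forward 4.3 m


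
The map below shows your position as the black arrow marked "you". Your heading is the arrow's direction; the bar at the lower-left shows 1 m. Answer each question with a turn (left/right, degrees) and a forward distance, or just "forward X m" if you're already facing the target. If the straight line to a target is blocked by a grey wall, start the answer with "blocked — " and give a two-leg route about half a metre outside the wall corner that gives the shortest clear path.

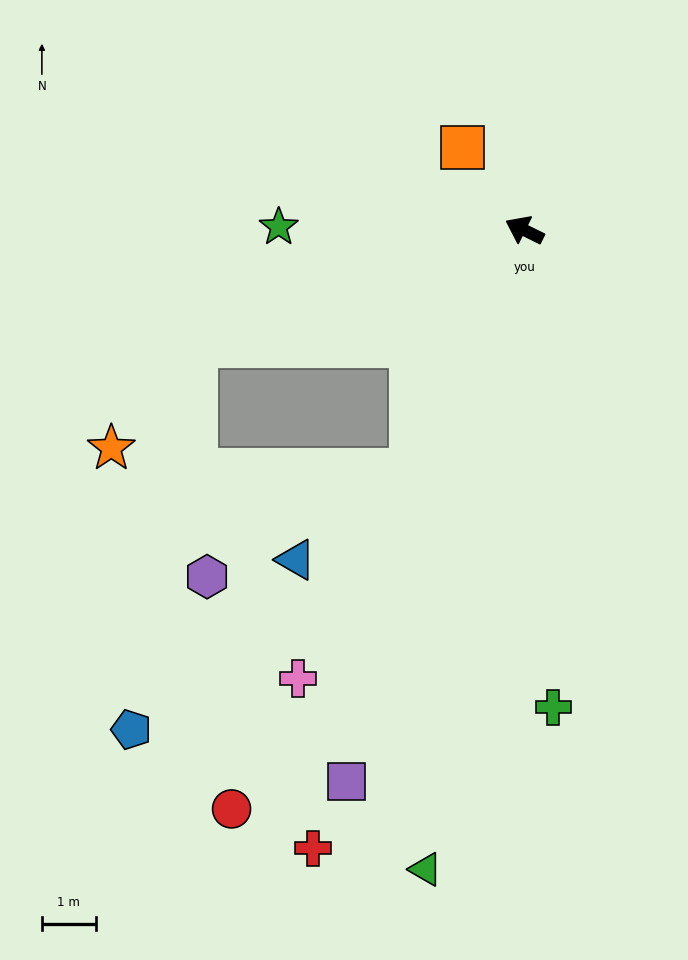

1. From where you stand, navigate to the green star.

turn left 26°, forward 4.6 m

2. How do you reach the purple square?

turn left 98°, forward 10.8 m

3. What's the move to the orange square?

turn right 27°, forward 1.9 m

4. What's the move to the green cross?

turn left 120°, forward 8.9 m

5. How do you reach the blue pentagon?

blocked — turn left 45°, forward 6.5 m, then turn left 62°, forward 7.2 m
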